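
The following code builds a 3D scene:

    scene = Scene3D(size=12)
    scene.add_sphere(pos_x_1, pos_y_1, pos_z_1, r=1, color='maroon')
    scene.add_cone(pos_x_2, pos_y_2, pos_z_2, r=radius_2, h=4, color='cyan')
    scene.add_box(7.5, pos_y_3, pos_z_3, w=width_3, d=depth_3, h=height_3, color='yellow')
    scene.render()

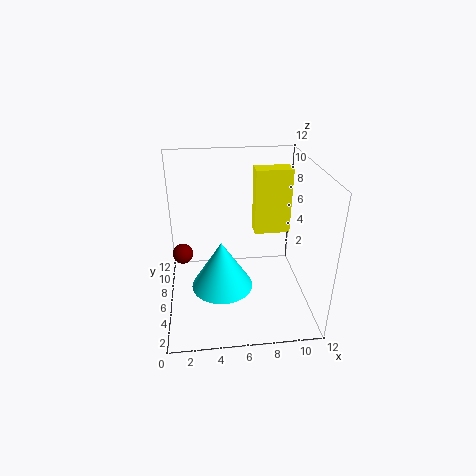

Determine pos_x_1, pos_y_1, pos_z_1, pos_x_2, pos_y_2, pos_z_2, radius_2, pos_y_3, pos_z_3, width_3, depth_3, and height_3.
pos_x_1 = 1; pos_y_1 = 10.5; pos_z_1 = 2; pos_x_2 = 4.5; pos_y_2 = 4.5; pos_z_2 = 2.5; radius_2 = 2.5; pos_y_3 = 6.5; pos_z_3 = 6; width_3 = 3; depth_3 = 1.5; height_3 = 5.5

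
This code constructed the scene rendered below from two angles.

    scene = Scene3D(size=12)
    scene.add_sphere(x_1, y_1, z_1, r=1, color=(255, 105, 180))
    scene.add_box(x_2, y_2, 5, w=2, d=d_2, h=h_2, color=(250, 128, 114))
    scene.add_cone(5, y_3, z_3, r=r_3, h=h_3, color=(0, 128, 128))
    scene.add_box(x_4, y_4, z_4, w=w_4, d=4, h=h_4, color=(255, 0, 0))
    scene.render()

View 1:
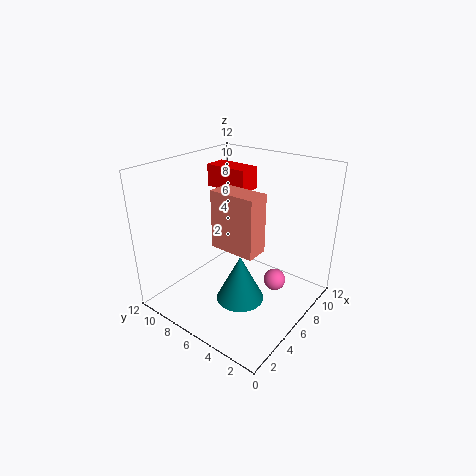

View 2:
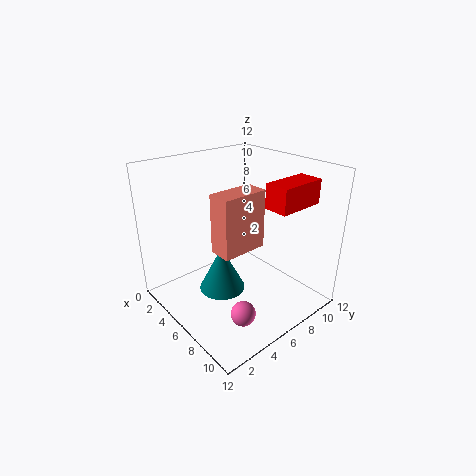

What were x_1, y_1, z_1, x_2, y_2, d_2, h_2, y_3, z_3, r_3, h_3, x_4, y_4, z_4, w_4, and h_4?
x_1 = 9; y_1 = 4; z_1 = 1; x_2 = 5; y_2 = 4; d_2 = 4; h_2 = 5; y_3 = 5; z_3 = 1; r_3 = 2; h_3 = 4; x_4 = 8; y_4 = 7; z_4 = 9; w_4 = 2; h_4 = 2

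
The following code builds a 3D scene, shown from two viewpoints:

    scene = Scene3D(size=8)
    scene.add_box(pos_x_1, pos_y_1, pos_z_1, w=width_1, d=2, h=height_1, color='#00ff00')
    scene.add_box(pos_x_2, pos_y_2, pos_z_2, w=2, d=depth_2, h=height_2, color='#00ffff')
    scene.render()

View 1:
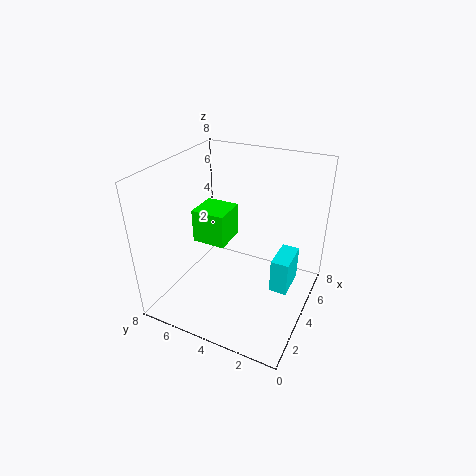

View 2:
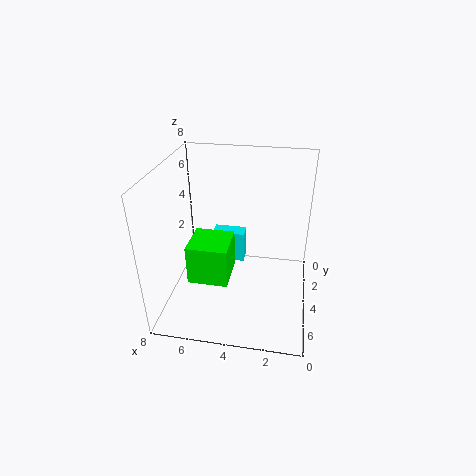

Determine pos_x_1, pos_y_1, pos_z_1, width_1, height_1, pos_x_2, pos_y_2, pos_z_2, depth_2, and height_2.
pos_x_1 = 4; pos_y_1 = 5; pos_z_1 = 3; width_1 = 2; height_1 = 2; pos_x_2 = 4; pos_y_2 = 1; pos_z_2 = 1; depth_2 = 1; height_2 = 2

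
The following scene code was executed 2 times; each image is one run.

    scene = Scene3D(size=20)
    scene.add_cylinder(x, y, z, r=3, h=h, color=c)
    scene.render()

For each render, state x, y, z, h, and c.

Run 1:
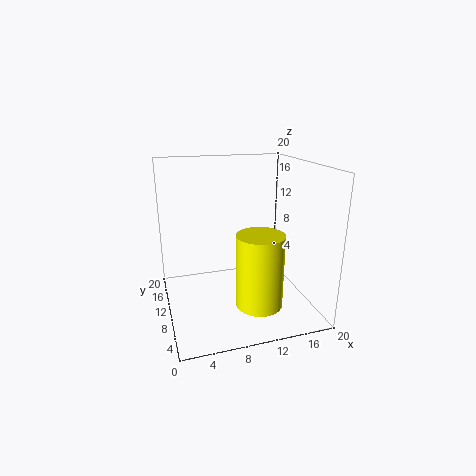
x = 11, y = 4, z = 3, h = 9.5, c = 'yellow'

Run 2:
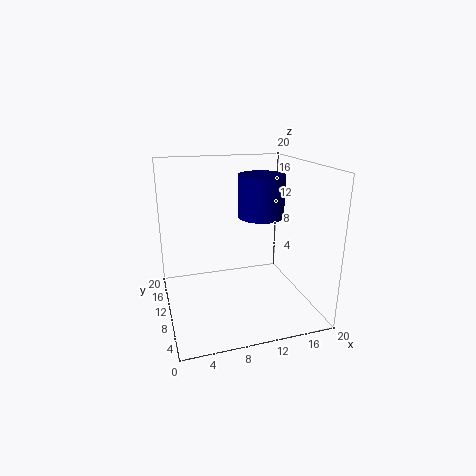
x = 12.5, y = 8, z = 13.5, h = 5.5, c = 'navy'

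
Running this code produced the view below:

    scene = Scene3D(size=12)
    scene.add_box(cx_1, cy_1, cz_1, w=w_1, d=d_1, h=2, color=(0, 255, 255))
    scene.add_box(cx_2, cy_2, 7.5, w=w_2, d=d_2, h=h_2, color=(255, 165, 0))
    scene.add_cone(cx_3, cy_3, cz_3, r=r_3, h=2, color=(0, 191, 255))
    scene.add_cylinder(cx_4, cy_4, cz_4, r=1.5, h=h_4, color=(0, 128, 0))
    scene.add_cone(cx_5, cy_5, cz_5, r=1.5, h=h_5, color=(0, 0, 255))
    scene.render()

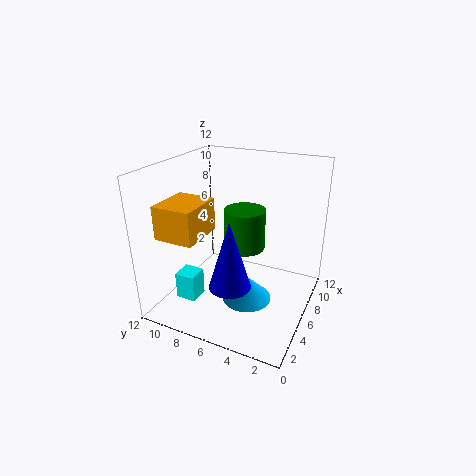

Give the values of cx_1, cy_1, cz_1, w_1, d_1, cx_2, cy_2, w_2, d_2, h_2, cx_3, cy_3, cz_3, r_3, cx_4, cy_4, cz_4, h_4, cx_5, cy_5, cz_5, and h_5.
cx_1 = 0.5
cy_1 = 7
cz_1 = 3
w_1 = 1.5
d_1 = 1.5
cx_2 = 0.5
cy_2 = 7
w_2 = 3.5
d_2 = 3
h_2 = 2.5
cx_3 = 4.5
cy_3 = 4.5
cz_3 = 1.5
r_3 = 2
cx_4 = 4
cy_4 = 4.5
cz_4 = 6.5
h_4 = 3
cx_5 = 1.5
cy_5 = 4.5
cz_5 = 4.5
h_5 = 5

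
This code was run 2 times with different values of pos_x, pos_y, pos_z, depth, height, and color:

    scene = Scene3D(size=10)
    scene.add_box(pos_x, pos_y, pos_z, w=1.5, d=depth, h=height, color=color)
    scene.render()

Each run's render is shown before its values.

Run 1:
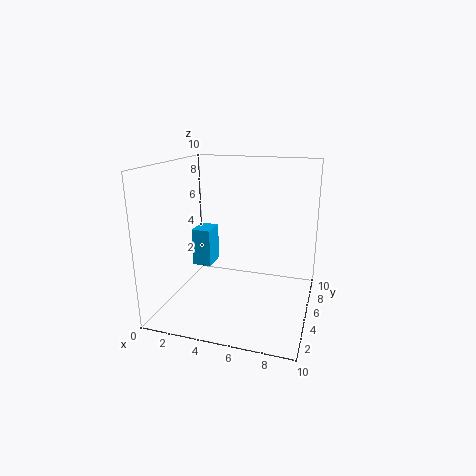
pos_x = 0.5, pos_y = 7, pos_z = 1.5, depth = 2, height = 3, color = 'deepskyblue'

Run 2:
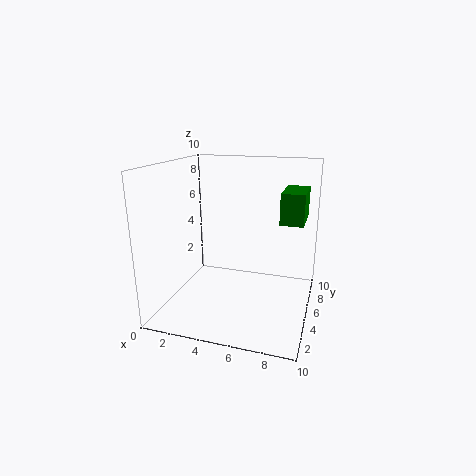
pos_x = 8, pos_y = 4, pos_z = 6.5, depth = 3, height = 2, color = 'green'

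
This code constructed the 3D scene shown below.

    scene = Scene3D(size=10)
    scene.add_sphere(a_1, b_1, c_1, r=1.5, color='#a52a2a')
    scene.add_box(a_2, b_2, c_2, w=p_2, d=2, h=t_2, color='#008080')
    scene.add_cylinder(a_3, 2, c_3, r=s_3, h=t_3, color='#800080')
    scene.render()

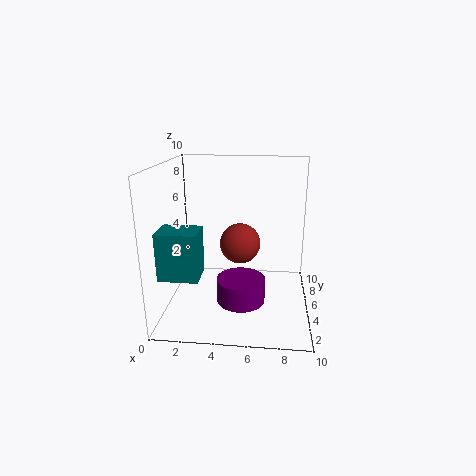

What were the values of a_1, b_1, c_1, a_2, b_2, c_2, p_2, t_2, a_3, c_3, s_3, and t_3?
a_1 = 5
b_1 = 6.5
c_1 = 4
a_2 = 0.5
b_2 = 1
c_2 = 3.5
p_2 = 2.5
t_2 = 3
a_3 = 5.5
c_3 = 2
s_3 = 1.5
t_3 = 1.5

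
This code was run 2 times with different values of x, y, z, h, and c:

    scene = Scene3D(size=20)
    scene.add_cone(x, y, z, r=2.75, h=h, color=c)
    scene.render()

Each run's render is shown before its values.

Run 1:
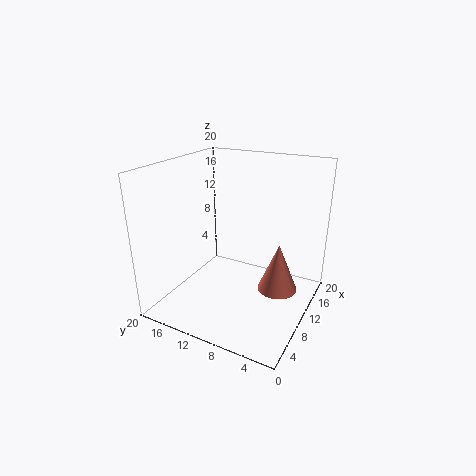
x = 11; y = 4.25; z = 3; h = 6.75; c = 'salmon'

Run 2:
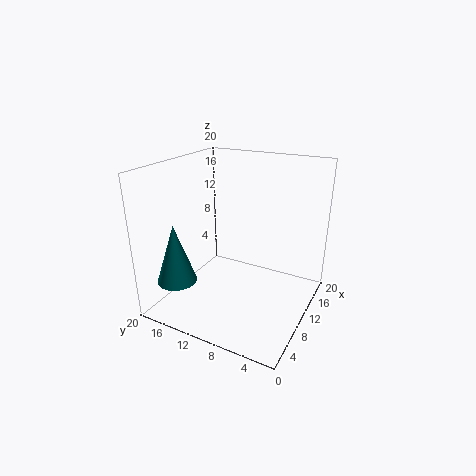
x = 4.5; y = 16.75; z = 4.25; h = 8.25; c = 'teal'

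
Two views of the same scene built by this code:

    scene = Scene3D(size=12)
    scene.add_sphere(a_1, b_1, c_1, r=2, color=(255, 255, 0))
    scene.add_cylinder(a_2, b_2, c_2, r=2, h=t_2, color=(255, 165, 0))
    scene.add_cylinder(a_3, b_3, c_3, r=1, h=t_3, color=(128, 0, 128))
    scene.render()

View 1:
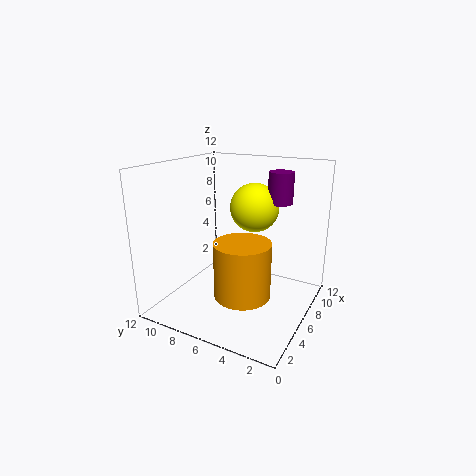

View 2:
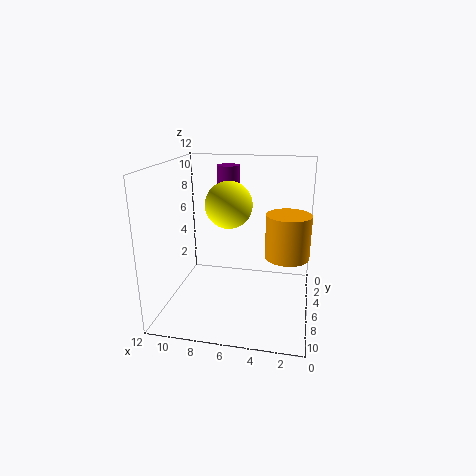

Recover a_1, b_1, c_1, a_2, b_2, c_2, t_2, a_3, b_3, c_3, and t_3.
a_1 = 7; b_1 = 5; c_1 = 8.5; a_2 = 2; b_2 = 3.5; c_2 = 3.5; t_2 = 4; a_3 = 7.5; b_3 = 3; c_3 = 9; t_3 = 2.5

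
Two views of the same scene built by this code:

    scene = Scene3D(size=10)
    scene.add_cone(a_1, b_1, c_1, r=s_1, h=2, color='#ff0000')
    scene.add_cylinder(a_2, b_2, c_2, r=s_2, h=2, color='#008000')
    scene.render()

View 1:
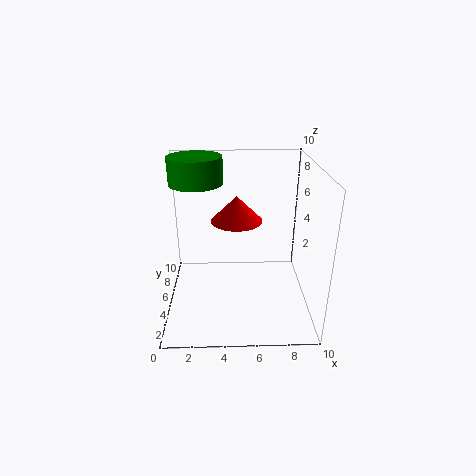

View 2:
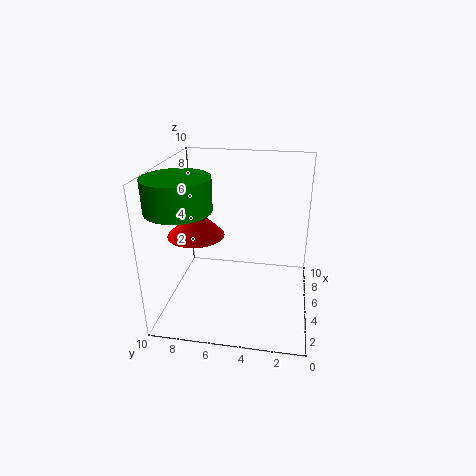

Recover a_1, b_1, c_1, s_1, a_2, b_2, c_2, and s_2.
a_1 = 5, b_1 = 8, c_1 = 5, s_1 = 2, a_2 = 2, b_2 = 8, c_2 = 8, s_2 = 2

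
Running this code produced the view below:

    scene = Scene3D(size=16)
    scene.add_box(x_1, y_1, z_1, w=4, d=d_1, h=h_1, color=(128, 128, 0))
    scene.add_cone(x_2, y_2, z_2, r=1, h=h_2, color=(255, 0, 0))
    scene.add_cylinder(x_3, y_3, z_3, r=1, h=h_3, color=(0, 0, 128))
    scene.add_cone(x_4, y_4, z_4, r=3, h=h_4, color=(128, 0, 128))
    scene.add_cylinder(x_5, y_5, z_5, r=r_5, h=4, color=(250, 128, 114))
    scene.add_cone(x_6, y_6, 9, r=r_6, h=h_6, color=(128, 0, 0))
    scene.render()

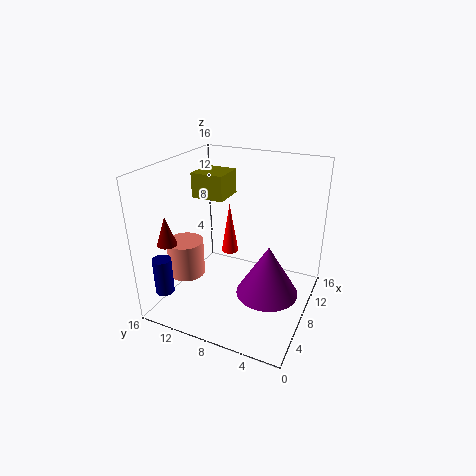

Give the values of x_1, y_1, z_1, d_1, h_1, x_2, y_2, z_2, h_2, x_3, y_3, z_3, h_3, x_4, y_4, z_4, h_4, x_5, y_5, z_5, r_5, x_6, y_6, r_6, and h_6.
x_1 = 10
y_1 = 11
z_1 = 11
d_1 = 4
h_1 = 3
x_2 = 10
y_2 = 10
z_2 = 5
h_2 = 6
x_3 = 2
y_3 = 14
z_3 = 3
h_3 = 4
x_4 = 4
y_4 = 3
z_4 = 5
h_4 = 5
x_5 = 5
y_5 = 13
z_5 = 4
r_5 = 2
x_6 = 2
y_6 = 13
r_6 = 1
h_6 = 3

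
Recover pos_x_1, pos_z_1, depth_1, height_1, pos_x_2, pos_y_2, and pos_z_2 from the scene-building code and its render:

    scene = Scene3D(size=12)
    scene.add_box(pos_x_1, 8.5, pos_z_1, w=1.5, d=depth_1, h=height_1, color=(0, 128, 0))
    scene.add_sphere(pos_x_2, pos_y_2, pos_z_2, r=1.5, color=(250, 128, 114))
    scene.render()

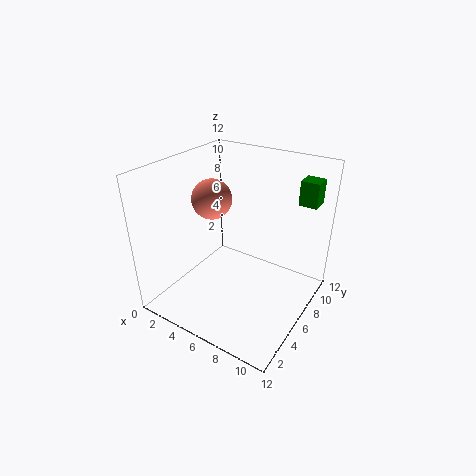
pos_x_1 = 10
pos_z_1 = 9
depth_1 = 1.5
height_1 = 2
pos_x_2 = 5
pos_y_2 = 4
pos_z_2 = 10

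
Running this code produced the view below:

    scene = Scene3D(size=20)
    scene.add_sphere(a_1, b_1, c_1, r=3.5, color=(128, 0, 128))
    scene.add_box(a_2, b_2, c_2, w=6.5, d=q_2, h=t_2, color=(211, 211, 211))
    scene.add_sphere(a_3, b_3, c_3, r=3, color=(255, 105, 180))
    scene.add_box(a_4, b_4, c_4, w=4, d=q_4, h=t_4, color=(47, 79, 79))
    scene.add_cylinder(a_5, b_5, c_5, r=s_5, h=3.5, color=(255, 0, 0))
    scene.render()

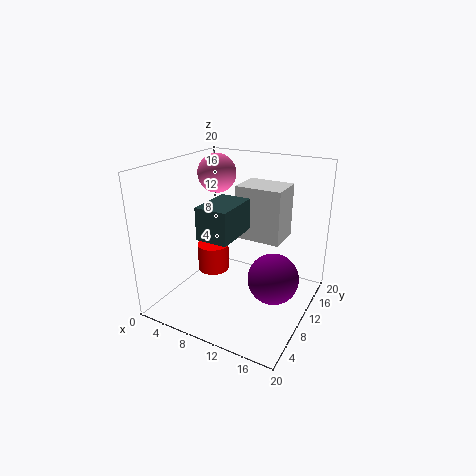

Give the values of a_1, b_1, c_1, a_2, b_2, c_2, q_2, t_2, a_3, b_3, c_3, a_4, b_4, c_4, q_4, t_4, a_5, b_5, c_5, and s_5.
a_1 = 15.5
b_1 = 10
c_1 = 5
a_2 = 9
b_2 = 11
c_2 = 9.5
q_2 = 5
t_2 = 7.5
a_3 = 3
b_3 = 16
c_3 = 17
a_4 = 8.5
b_4 = 2.5
c_4 = 12.5
q_4 = 6
t_4 = 4
a_5 = 8.5
b_5 = 6
c_5 = 7
s_5 = 2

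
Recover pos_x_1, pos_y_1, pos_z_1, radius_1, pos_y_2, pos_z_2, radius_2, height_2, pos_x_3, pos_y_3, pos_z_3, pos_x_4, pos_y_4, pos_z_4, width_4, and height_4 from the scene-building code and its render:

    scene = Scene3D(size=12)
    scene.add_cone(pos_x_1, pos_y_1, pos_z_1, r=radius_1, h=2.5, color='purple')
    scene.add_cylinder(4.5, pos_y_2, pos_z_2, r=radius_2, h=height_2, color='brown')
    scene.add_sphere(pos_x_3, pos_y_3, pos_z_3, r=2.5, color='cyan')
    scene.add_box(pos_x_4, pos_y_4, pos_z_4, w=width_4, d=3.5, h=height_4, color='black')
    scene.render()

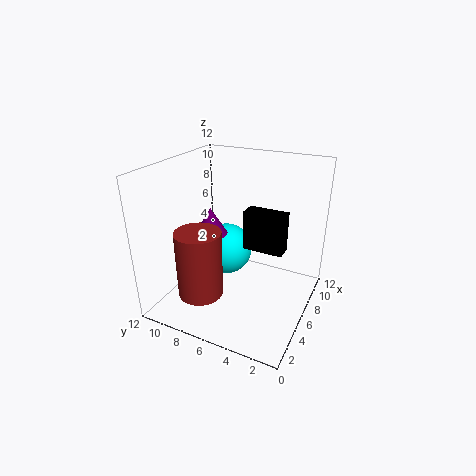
pos_x_1 = 7.5, pos_y_1 = 9.5, pos_z_1 = 5, radius_1 = 1.5, pos_y_2 = 9, pos_z_2 = 0.5, radius_2 = 2, height_2 = 6, pos_x_3 = 9.5, pos_y_3 = 9, pos_z_3 = 2.5, pos_x_4 = 7, pos_y_4 = 2.5, pos_z_4 = 4.5, width_4 = 1.5, height_4 = 3.5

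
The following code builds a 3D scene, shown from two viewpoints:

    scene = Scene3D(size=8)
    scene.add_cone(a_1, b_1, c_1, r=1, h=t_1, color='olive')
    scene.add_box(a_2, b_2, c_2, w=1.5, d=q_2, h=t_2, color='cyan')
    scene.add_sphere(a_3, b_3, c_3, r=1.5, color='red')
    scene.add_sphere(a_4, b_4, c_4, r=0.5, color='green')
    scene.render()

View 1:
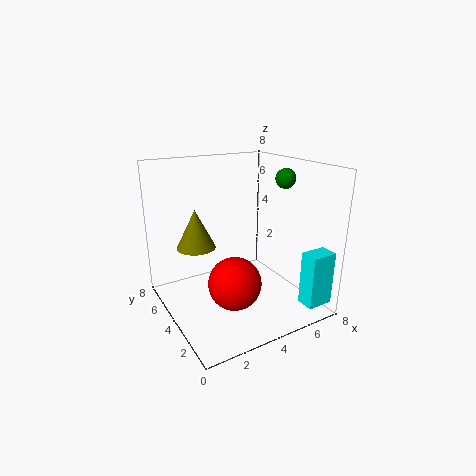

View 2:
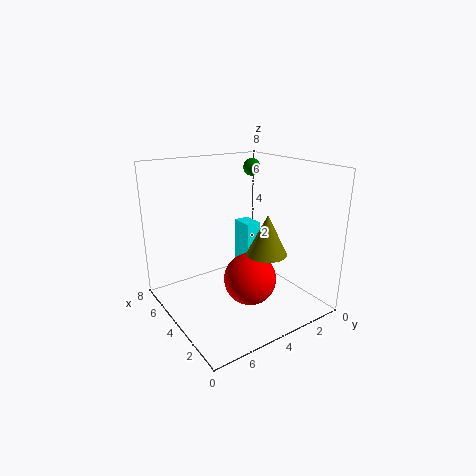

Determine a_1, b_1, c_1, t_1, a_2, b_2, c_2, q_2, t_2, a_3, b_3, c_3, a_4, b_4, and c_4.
a_1 = 1.5, b_1 = 4, c_1 = 4, t_1 = 2, a_2 = 6.5, b_2 = 0.5, c_2 = 0.5, q_2 = 1, t_2 = 3, a_3 = 3.5, b_3 = 3.5, c_3 = 1.5, a_4 = 5.5, b_4 = 2, c_4 = 7.5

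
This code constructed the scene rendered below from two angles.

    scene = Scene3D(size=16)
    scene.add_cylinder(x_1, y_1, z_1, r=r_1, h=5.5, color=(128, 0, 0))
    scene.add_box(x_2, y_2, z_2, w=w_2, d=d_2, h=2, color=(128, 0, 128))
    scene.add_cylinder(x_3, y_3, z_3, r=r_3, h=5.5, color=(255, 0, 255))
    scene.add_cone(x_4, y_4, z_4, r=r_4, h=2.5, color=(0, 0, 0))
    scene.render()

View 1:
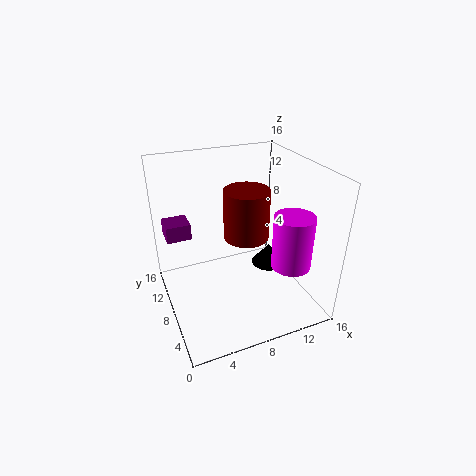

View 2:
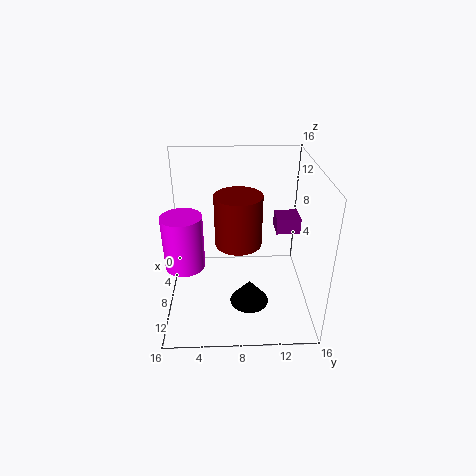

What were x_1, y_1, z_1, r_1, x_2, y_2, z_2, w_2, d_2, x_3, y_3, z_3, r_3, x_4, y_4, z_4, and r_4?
x_1 = 9; y_1 = 8; z_1 = 8; r_1 = 2.5; x_2 = 1; y_2 = 13; z_2 = 6; w_2 = 3; d_2 = 3; x_3 = 11.5; y_3 = 2.5; z_3 = 7; r_3 = 2; x_4 = 12.5; y_4 = 9; z_4 = 3; r_4 = 2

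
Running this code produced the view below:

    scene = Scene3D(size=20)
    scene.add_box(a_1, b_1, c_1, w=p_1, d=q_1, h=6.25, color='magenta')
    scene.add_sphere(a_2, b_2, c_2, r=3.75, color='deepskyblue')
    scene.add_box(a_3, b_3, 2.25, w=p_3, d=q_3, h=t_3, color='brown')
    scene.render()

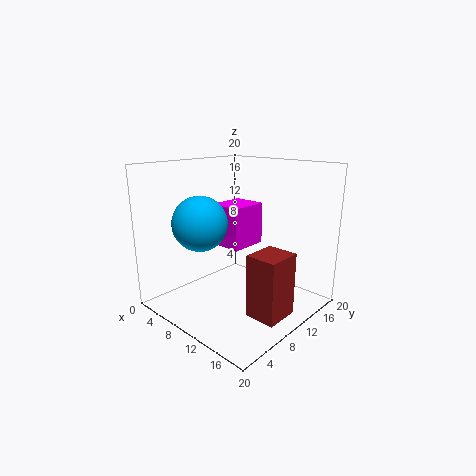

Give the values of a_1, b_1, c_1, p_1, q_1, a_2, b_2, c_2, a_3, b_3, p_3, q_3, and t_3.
a_1 = 4; b_1 = 10.75; c_1 = 7.5; p_1 = 5; q_1 = 5.75; a_2 = 6.75; b_2 = 6; c_2 = 12.25; a_3 = 15.5; b_3 = 5.5; p_3 = 4; q_3 = 4.5; t_3 = 8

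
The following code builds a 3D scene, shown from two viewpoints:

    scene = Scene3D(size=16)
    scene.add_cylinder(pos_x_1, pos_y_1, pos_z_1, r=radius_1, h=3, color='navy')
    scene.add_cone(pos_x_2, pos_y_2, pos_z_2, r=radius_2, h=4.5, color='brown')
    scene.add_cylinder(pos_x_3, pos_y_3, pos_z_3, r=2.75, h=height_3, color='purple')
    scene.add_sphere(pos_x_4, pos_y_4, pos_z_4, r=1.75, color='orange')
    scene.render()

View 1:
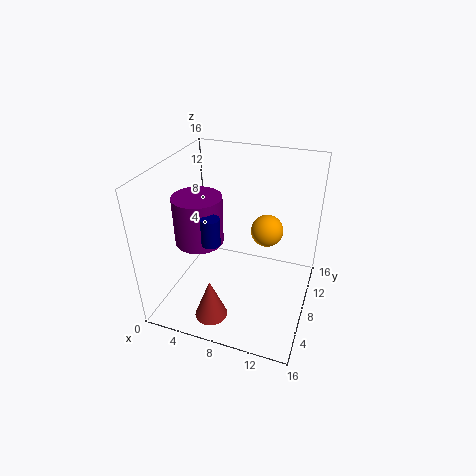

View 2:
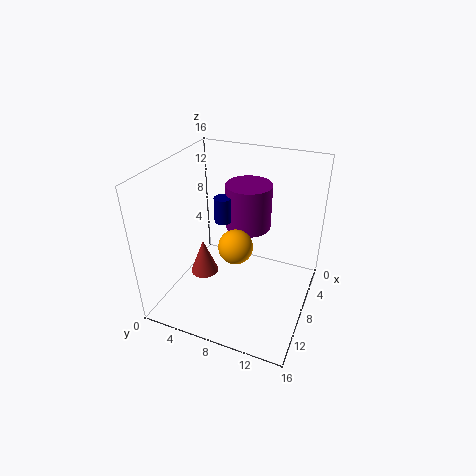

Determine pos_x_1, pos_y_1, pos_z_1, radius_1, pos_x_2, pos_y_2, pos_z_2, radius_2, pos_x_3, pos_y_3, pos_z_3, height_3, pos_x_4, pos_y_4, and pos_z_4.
pos_x_1 = 6
pos_y_1 = 5.25
pos_z_1 = 8.5
radius_1 = 1
pos_x_2 = 6.75
pos_y_2 = 2.75
pos_z_2 = 1
radius_2 = 1.75
pos_x_3 = 3.5
pos_y_3 = 7.5
pos_z_3 = 7
height_3 = 5.5
pos_x_4 = 11
pos_y_4 = 9
pos_z_4 = 9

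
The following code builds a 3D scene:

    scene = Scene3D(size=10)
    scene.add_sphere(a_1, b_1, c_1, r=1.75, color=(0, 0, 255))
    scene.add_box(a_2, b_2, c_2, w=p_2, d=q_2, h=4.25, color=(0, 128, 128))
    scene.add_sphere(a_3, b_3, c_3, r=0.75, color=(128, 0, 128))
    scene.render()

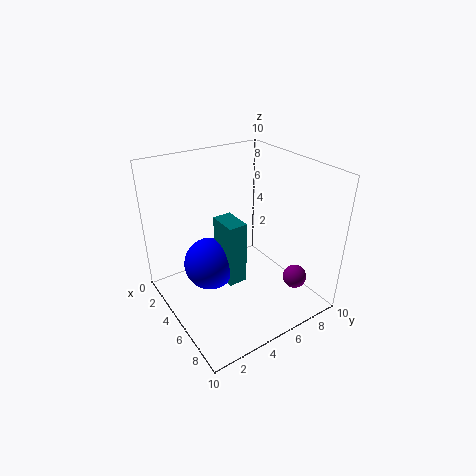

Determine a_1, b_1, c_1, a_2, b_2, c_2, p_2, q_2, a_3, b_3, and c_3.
a_1 = 5, b_1 = 2.75, c_1 = 3.75, a_2 = 4.75, b_2 = 3.25, c_2 = 2.75, p_2 = 2, q_2 = 1.25, a_3 = 9, b_3 = 6.75, c_3 = 3.5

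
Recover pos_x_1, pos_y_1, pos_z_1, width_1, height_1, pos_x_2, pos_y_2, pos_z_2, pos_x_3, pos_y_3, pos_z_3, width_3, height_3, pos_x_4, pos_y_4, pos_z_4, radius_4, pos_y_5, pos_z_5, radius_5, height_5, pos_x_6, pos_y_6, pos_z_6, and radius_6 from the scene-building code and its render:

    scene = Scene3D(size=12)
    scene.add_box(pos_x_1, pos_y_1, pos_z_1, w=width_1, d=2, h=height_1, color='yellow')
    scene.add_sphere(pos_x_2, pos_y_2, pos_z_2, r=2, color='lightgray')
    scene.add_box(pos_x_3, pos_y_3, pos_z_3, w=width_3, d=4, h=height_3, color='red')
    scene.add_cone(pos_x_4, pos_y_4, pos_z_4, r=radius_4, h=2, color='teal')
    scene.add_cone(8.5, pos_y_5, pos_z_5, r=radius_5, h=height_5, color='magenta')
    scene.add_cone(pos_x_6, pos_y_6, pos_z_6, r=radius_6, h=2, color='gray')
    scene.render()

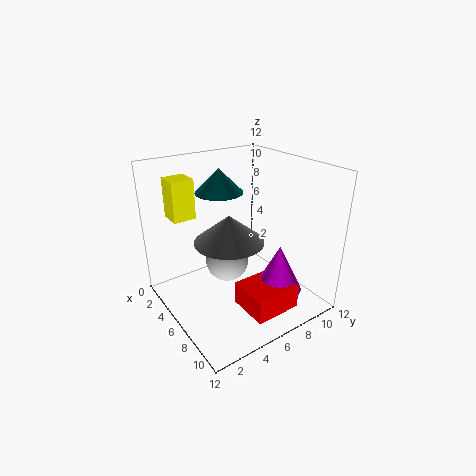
pos_x_1 = 0.5; pos_y_1 = 2; pos_z_1 = 7; width_1 = 2; height_1 = 3.5; pos_x_2 = 3.5; pos_y_2 = 6.5; pos_z_2 = 2.5; pos_x_3 = 7; pos_y_3 = 5; pos_z_3 = 0.5; width_3 = 3.5; height_3 = 2; pos_x_4 = 4; pos_y_4 = 5.5; pos_z_4 = 9.5; radius_4 = 2; pos_y_5 = 8.5; pos_z_5 = 1.5; radius_5 = 2; height_5 = 4; pos_x_6 = 8.5; pos_y_6 = 3.5; pos_z_6 = 7.5; radius_6 = 2.5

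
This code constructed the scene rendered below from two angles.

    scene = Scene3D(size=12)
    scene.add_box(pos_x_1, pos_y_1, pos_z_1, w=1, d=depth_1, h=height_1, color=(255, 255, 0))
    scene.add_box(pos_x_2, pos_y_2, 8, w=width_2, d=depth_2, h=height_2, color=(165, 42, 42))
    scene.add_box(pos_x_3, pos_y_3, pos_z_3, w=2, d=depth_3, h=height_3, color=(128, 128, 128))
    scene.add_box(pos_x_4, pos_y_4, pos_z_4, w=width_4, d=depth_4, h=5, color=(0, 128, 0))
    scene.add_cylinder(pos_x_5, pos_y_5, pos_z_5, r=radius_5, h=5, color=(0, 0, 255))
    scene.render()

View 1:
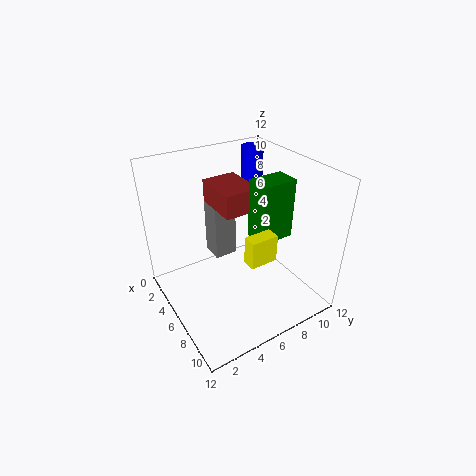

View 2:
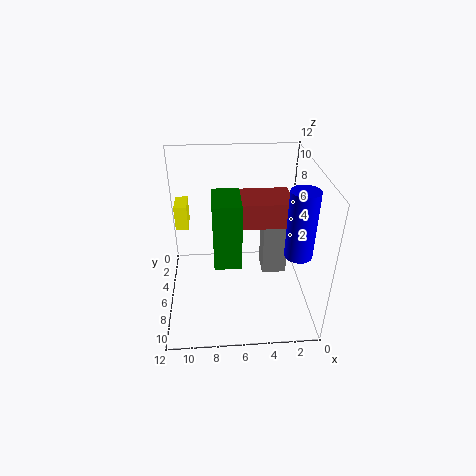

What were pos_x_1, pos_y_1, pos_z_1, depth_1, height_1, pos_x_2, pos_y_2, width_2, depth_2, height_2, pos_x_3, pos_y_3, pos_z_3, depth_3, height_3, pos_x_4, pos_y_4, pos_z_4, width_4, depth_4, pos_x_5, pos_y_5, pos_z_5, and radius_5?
pos_x_1 = 10
pos_y_1 = 4
pos_z_1 = 7
depth_1 = 2
height_1 = 2
pos_x_2 = 2
pos_y_2 = 5
width_2 = 4
depth_2 = 3
height_2 = 2
pos_x_3 = 2
pos_y_3 = 5
pos_z_3 = 3
depth_3 = 2
height_3 = 5
pos_x_4 = 6
pos_y_4 = 7
pos_z_4 = 6
width_4 = 2
depth_4 = 3
pos_x_5 = 2
pos_y_5 = 10
pos_z_5 = 7
radius_5 = 1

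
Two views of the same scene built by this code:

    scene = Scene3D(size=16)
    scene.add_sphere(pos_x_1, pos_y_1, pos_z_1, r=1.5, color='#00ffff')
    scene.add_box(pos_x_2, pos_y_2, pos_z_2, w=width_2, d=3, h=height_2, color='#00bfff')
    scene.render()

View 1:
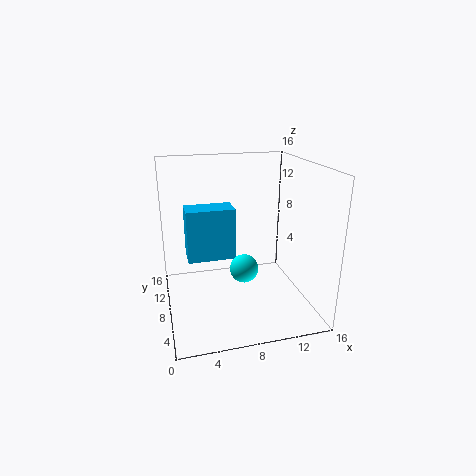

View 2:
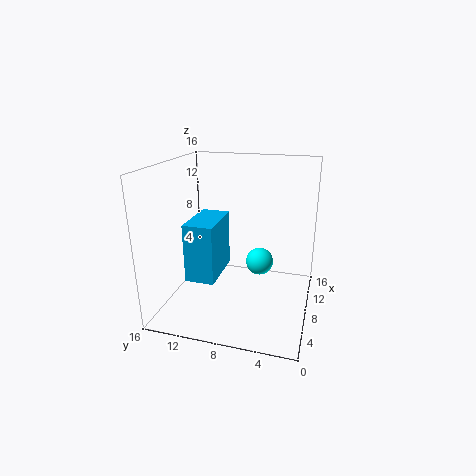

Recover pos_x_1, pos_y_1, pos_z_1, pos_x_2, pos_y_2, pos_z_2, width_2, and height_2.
pos_x_1 = 8, pos_y_1 = 5.5, pos_z_1 = 5.5, pos_x_2 = 2.5, pos_y_2 = 9, pos_z_2 = 5, width_2 = 5.5, height_2 = 6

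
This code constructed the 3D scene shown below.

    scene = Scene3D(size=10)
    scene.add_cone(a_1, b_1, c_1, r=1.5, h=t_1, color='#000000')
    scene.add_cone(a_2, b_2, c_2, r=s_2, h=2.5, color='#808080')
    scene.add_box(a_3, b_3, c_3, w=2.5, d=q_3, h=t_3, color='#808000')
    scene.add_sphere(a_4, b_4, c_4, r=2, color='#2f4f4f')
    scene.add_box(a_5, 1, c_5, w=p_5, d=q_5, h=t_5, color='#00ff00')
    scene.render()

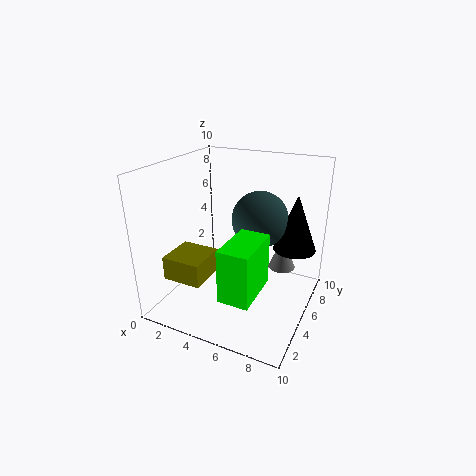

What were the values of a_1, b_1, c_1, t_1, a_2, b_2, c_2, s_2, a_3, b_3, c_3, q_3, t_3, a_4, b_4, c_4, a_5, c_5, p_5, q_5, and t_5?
a_1 = 8.5, b_1 = 7, c_1 = 4, t_1 = 4, a_2 = 7.5, b_2 = 7.5, c_2 = 2, s_2 = 1, a_3 = 2, b_3 = 0.5, c_3 = 3.5, q_3 = 2.5, t_3 = 1.5, a_4 = 6, b_4 = 6.5, c_4 = 6, a_5 = 5.5, c_5 = 2.5, p_5 = 2, q_5 = 3.5, t_5 = 3.5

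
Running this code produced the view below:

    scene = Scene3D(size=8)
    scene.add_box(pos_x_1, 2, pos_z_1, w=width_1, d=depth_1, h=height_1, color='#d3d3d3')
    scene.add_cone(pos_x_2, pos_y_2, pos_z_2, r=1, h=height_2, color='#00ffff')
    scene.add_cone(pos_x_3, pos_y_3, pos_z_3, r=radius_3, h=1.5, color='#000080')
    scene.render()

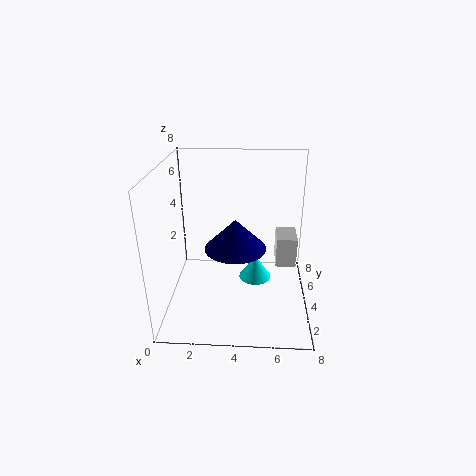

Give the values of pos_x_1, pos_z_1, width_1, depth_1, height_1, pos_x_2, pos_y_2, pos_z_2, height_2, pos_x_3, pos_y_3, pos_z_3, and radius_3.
pos_x_1 = 6; pos_z_1 = 3.5; width_1 = 1; depth_1 = 1.5; height_1 = 1.5; pos_x_2 = 5; pos_y_2 = 5.5; pos_z_2 = 0.5; height_2 = 1.5; pos_x_3 = 4; pos_y_3 = 2; pos_z_3 = 4.5; radius_3 = 1.5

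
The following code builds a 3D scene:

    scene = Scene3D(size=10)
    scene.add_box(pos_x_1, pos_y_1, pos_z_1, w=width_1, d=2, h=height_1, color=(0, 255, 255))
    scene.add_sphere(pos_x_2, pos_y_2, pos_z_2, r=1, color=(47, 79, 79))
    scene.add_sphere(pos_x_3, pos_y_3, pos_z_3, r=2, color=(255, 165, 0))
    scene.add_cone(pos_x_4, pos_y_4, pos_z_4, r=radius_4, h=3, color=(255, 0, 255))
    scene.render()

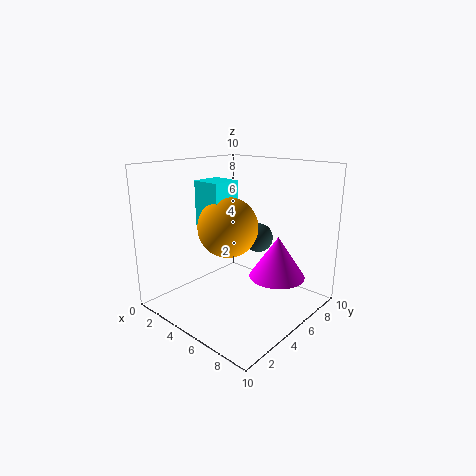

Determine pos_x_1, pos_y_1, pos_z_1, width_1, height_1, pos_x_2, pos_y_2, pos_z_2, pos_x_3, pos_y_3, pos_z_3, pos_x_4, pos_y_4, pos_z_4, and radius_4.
pos_x_1 = 3, pos_y_1 = 3, pos_z_1 = 6, width_1 = 2, height_1 = 3, pos_x_2 = 6, pos_y_2 = 6, pos_z_2 = 5, pos_x_3 = 5, pos_y_3 = 4, pos_z_3 = 6, pos_x_4 = 7, pos_y_4 = 7, pos_z_4 = 2, radius_4 = 2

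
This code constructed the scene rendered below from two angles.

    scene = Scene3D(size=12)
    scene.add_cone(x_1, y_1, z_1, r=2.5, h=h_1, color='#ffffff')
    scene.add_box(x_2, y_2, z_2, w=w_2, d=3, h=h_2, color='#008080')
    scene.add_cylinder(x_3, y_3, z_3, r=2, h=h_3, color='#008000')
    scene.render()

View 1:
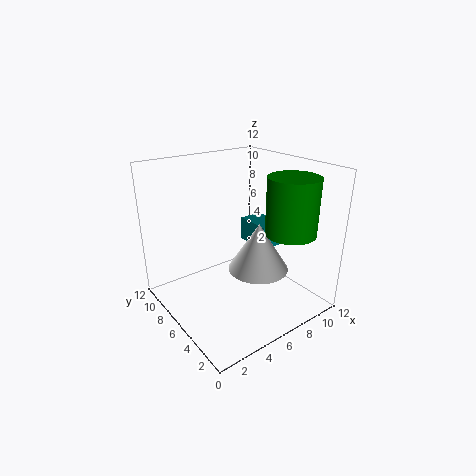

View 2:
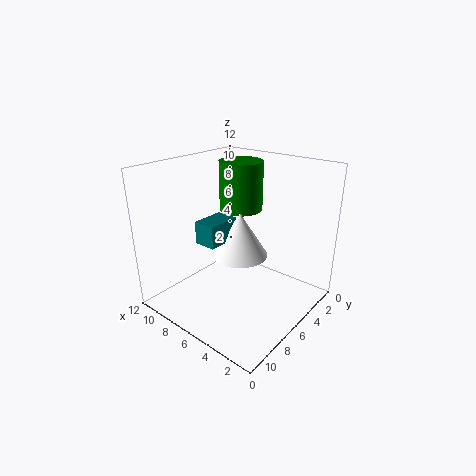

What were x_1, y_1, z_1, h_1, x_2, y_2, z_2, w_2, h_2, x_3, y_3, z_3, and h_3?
x_1 = 7, y_1 = 4.5, z_1 = 3.5, h_1 = 4, x_2 = 7.5, y_2 = 4.5, z_2 = 5, w_2 = 2, h_2 = 2, x_3 = 8.5, y_3 = 2.5, z_3 = 7, h_3 = 4.5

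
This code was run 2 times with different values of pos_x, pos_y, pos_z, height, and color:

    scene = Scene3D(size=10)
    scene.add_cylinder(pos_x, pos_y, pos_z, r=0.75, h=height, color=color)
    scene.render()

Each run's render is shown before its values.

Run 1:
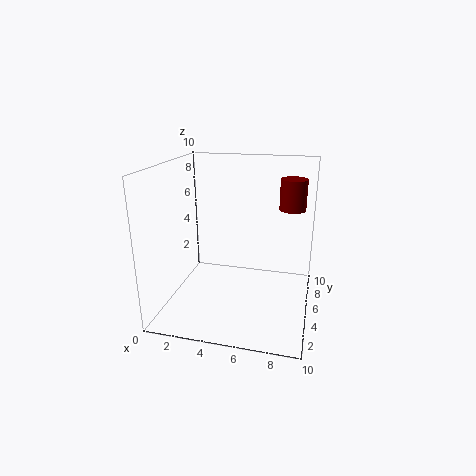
pos_x = 8.75, pos_y = 2.75, pos_z = 8, height = 1.75, color = 'maroon'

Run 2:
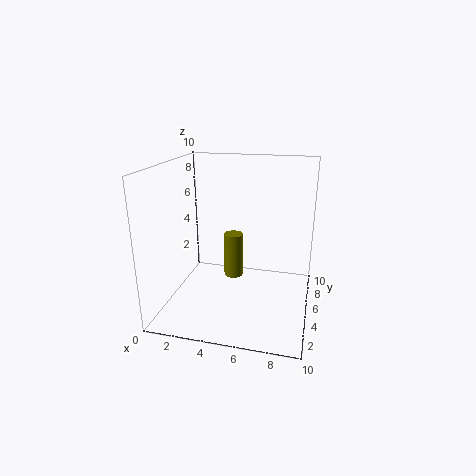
pos_x = 4, pos_y = 7.5, pos_z = 0.75, height = 3.5, color = 'olive'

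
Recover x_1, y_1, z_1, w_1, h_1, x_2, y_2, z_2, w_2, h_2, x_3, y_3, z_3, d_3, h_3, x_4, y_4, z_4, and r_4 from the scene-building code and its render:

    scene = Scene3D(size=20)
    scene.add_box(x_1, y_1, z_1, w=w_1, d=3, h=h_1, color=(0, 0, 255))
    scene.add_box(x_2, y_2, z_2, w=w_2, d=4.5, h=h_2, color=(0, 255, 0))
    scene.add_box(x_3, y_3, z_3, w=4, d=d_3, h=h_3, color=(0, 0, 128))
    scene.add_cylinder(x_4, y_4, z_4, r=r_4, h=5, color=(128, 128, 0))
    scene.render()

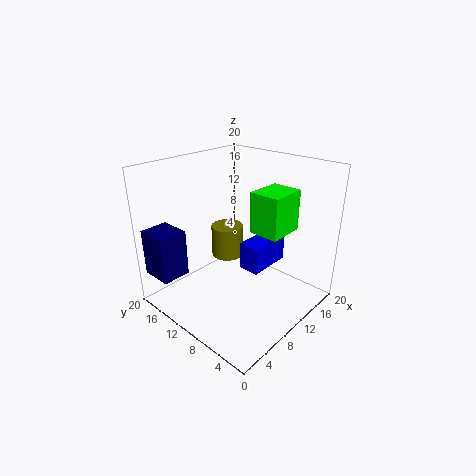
x_1 = 10.5, y_1 = 7, z_1 = 5, w_1 = 6.5, h_1 = 4, x_2 = 12.5, y_2 = 5.5, z_2 = 10, w_2 = 5.5, h_2 = 6, x_3 = 0.5, y_3 = 14.5, z_3 = 5, d_3 = 4.5, h_3 = 6.5, x_4 = 13.5, y_4 = 15.5, z_4 = 4, r_4 = 2.5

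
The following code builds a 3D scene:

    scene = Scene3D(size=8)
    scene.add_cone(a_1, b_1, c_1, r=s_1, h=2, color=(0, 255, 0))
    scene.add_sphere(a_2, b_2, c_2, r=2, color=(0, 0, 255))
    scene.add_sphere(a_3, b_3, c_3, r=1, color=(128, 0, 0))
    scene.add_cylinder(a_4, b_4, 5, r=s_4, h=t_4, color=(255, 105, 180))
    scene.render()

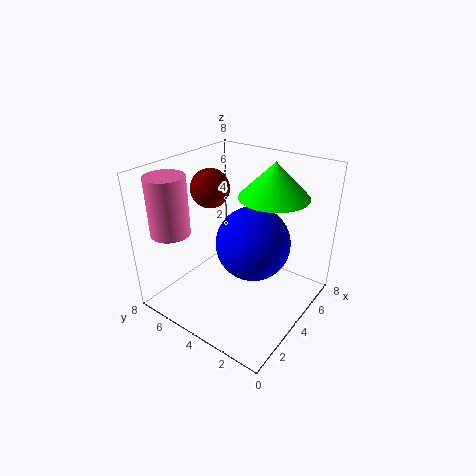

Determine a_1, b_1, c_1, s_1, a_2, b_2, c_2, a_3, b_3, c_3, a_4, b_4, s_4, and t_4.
a_1 = 6; b_1 = 3; c_1 = 6; s_1 = 2; a_2 = 4; b_2 = 3; c_2 = 4; a_3 = 3; b_3 = 5; c_3 = 7; a_4 = 1; b_4 = 6; s_4 = 1; t_4 = 3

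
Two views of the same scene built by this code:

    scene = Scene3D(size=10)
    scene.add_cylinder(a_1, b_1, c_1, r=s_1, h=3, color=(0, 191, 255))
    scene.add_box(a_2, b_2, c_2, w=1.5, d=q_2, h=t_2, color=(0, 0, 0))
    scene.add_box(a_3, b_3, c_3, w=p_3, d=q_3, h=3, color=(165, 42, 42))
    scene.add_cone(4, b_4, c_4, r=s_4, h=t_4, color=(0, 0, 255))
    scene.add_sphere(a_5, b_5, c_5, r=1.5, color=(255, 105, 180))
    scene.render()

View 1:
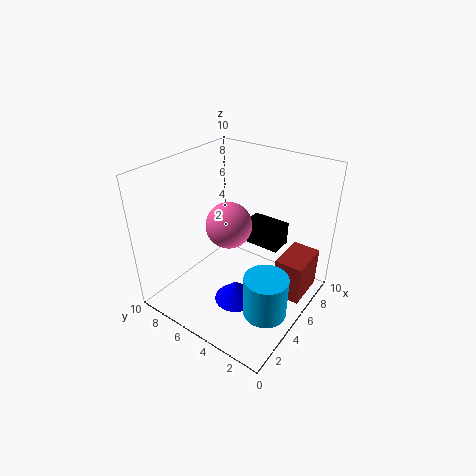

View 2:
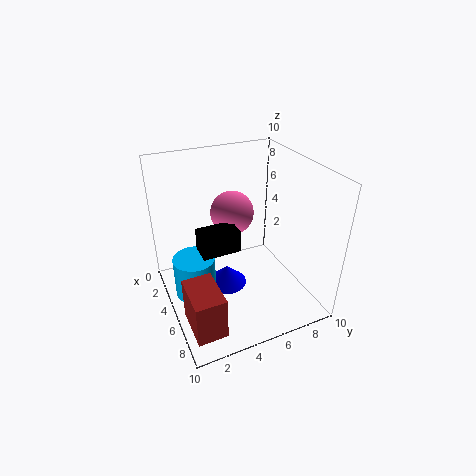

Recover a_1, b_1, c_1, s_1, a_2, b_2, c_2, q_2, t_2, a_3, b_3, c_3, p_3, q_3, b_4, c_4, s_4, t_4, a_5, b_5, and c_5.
a_1 = 4, b_1 = 2, c_1 = 0.5, s_1 = 1.5, a_2 = 5, b_2 = 2, c_2 = 5, q_2 = 2.5, t_2 = 1.5, a_3 = 6, b_3 = 0.5, c_3 = 0.5, p_3 = 3, q_3 = 2, b_4 = 4.5, c_4 = 0.5, s_4 = 1.5, t_4 = 1.5, a_5 = 4, b_5 = 5, c_5 = 6.5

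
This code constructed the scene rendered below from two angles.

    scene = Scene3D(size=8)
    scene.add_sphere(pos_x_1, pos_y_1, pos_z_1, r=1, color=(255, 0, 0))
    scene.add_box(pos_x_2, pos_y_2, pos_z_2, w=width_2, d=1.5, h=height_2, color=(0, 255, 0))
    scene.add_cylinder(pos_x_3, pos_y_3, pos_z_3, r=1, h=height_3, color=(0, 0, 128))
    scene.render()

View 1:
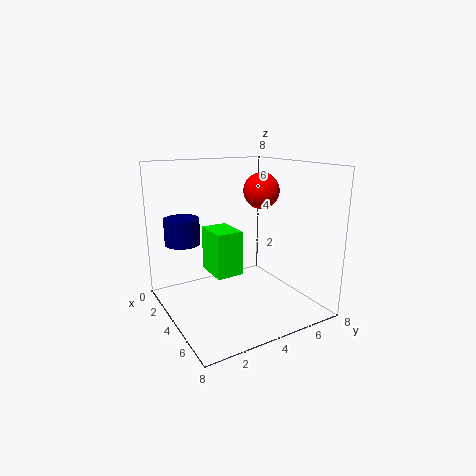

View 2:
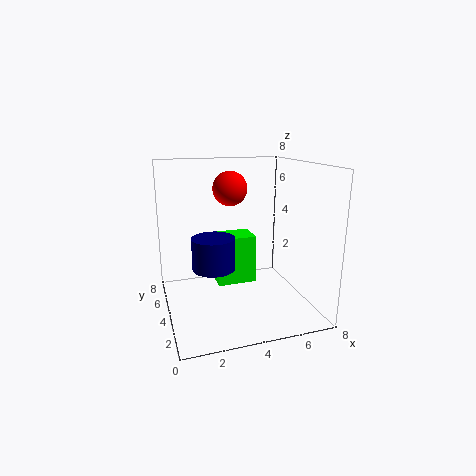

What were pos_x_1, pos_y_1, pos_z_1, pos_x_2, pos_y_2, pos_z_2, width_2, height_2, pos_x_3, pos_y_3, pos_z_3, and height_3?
pos_x_1 = 4; pos_y_1 = 5.5; pos_z_1 = 6.5; pos_x_2 = 2.5; pos_y_2 = 2.5; pos_z_2 = 2; width_2 = 2; height_2 = 2.5; pos_x_3 = 2; pos_y_3 = 1.5; pos_z_3 = 3.5; height_3 = 1.5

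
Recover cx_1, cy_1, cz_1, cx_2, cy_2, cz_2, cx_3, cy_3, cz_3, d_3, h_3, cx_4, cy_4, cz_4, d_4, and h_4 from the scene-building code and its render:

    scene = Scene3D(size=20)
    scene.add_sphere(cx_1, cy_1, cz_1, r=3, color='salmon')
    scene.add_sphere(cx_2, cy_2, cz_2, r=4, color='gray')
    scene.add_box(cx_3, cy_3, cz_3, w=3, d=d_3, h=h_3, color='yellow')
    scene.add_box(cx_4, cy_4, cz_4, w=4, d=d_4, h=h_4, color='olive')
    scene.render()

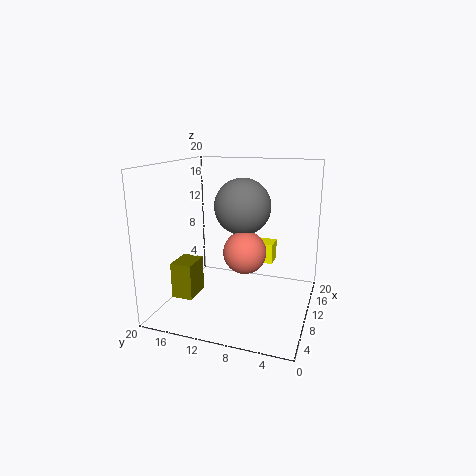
cx_1 = 10; cy_1 = 9; cz_1 = 8; cx_2 = 12; cy_2 = 10; cz_2 = 14; cx_3 = 14; cy_3 = 6; cz_3 = 5; d_3 = 3; h_3 = 3; cx_4 = 5; cy_4 = 15; cz_4 = 2; d_4 = 3; h_4 = 5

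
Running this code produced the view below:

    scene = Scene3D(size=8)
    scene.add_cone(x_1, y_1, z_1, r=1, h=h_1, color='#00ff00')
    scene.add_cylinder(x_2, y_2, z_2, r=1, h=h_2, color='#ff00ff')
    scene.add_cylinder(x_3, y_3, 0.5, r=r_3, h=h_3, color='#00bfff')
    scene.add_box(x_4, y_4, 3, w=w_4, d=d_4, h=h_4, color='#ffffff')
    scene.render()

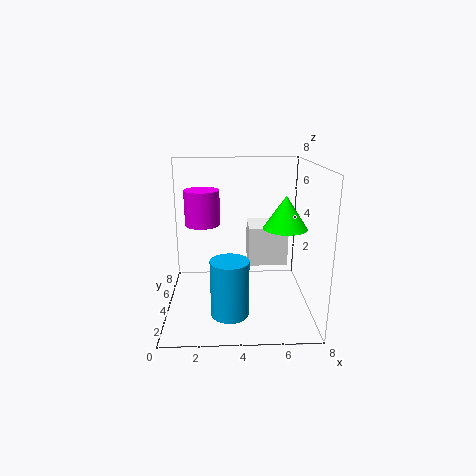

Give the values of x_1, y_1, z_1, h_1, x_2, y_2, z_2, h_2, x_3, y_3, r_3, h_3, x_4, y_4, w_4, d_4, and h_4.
x_1 = 6, y_1 = 1, z_1 = 5.5, h_1 = 1.5, x_2 = 2, y_2 = 5, z_2 = 4.5, h_2 = 2, x_3 = 3.5, y_3 = 2, r_3 = 1, h_3 = 3, x_4 = 4.5, y_4 = 2.5, w_4 = 2, d_4 = 2, h_4 = 2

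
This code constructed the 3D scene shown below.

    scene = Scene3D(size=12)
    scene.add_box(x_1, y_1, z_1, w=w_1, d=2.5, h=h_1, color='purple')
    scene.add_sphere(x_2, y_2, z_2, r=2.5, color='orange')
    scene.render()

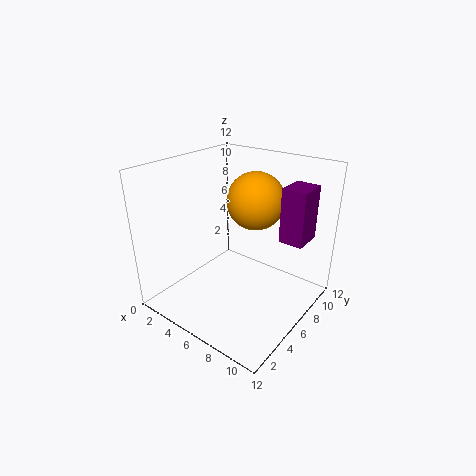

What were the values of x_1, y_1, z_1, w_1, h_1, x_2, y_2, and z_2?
x_1 = 9; y_1 = 7.5; z_1 = 6; w_1 = 2; h_1 = 4.5; x_2 = 6; y_2 = 8.5; z_2 = 8.5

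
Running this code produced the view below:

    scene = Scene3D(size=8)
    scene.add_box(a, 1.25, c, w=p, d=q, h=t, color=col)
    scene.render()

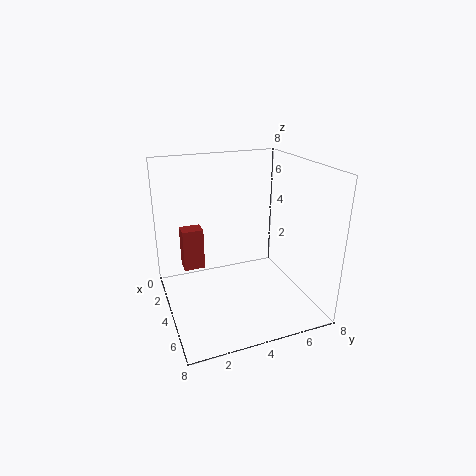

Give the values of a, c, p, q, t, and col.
a = 1.25; c = 1.5; p = 1; q = 1.25; t = 2.5; col = 'brown'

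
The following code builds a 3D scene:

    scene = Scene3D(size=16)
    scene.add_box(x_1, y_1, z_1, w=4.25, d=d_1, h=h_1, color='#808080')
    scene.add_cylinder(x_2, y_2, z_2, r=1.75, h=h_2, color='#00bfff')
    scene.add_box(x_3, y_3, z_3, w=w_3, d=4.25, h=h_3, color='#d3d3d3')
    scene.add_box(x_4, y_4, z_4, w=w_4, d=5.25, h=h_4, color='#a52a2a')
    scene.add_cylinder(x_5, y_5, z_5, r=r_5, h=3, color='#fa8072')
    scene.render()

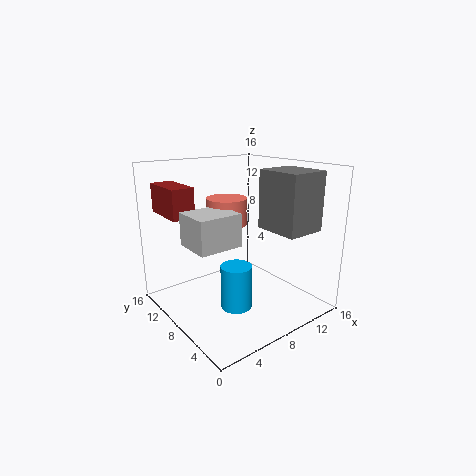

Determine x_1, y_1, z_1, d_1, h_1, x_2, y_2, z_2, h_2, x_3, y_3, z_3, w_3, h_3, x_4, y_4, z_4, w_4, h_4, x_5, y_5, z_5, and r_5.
x_1 = 8.75, y_1 = 0.75, z_1 = 9.75, d_1 = 4.75, h_1 = 6, x_2 = 7, y_2 = 7, z_2 = 0.25, h_2 = 5, x_3 = 2, y_3 = 5.75, z_3 = 8, w_3 = 4.75, h_3 = 3.5, x_4 = 1.5, y_4 = 10.25, z_4 = 10.5, w_4 = 2.5, h_4 = 3.25, x_5 = 7.75, y_5 = 9.75, z_5 = 9.25, r_5 = 2.25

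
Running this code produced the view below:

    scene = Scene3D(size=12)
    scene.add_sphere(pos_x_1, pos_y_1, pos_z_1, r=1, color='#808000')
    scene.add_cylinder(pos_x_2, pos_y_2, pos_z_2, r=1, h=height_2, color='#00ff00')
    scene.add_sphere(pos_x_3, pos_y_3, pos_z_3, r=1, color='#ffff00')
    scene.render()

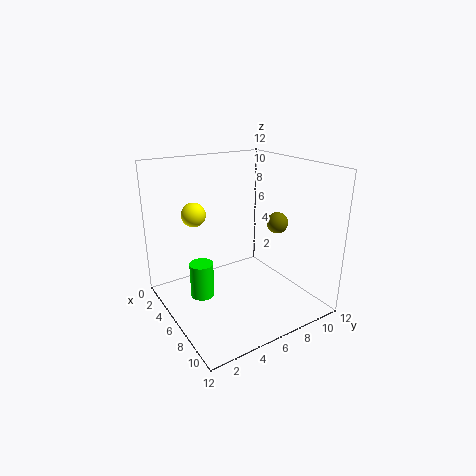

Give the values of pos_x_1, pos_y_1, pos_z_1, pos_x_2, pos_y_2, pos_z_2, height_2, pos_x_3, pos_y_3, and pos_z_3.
pos_x_1 = 5
pos_y_1 = 11
pos_z_1 = 6
pos_x_2 = 5
pos_y_2 = 3
pos_z_2 = 1
height_2 = 3
pos_x_3 = 4
pos_y_3 = 3
pos_z_3 = 8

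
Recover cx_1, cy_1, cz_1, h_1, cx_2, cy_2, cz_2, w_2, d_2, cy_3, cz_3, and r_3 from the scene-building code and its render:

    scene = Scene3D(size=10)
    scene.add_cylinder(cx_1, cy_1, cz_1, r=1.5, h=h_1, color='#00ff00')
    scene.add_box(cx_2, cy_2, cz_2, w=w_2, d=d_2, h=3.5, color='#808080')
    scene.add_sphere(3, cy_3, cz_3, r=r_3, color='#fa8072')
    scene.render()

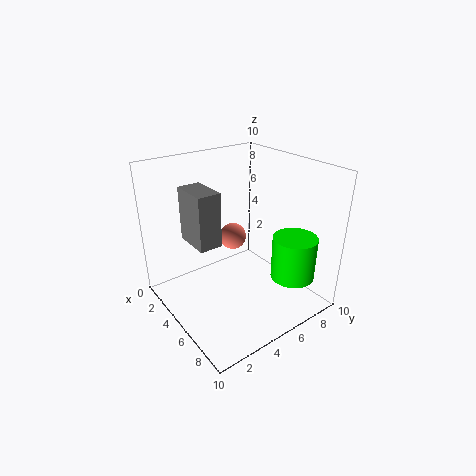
cx_1 = 8; cy_1 = 7.5; cz_1 = 2.5; h_1 = 3; cx_2 = 3.5; cy_2 = 1.5; cz_2 = 5.5; w_2 = 2.5; d_2 = 1.5; cy_3 = 6; cz_3 = 4; r_3 = 1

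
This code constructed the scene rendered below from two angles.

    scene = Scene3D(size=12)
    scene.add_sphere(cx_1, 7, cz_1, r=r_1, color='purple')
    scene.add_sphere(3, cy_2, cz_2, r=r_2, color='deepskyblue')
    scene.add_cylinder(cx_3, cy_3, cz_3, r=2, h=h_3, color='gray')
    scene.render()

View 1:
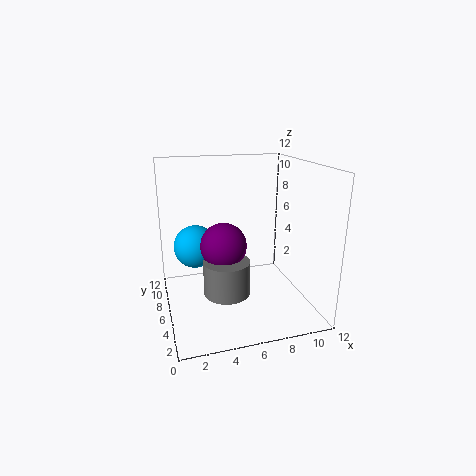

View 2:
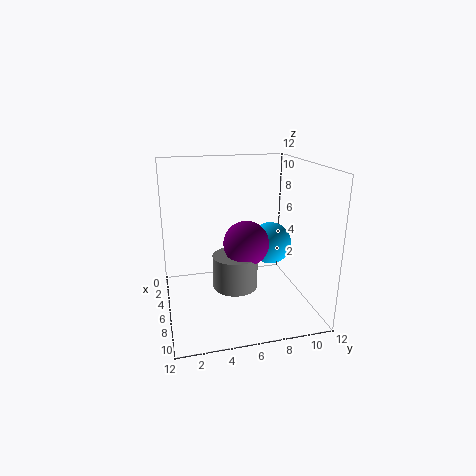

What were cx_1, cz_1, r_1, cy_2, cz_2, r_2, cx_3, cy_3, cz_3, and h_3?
cx_1 = 5, cz_1 = 5, r_1 = 2, cy_2 = 10, cz_2 = 4, r_2 = 2, cx_3 = 5, cy_3 = 6, cz_3 = 1, h_3 = 3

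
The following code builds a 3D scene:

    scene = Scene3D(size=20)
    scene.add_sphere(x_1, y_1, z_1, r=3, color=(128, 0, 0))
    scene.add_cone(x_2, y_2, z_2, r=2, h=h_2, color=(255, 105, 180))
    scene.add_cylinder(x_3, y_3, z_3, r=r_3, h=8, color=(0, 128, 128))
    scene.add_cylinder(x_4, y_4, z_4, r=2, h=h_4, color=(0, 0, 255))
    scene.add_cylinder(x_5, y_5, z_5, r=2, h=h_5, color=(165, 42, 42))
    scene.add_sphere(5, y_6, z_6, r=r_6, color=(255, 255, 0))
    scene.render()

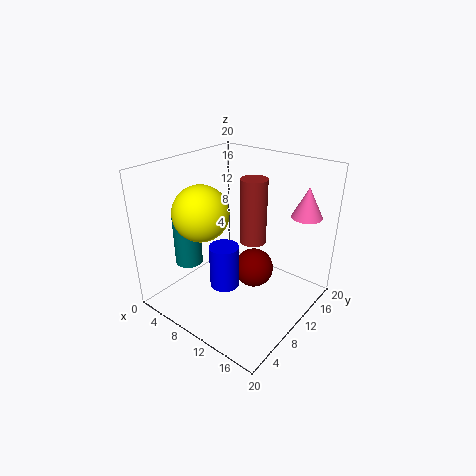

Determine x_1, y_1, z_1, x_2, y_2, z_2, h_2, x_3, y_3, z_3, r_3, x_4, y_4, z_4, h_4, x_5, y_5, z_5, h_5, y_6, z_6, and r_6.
x_1 = 10; y_1 = 14; z_1 = 3; x_2 = 18; y_2 = 14; z_2 = 14; h_2 = 4; x_3 = 3; y_3 = 7; z_3 = 5; r_3 = 2; x_4 = 10; y_4 = 7; z_4 = 4; h_4 = 6; x_5 = 9; y_5 = 15; z_5 = 7; h_5 = 10; y_6 = 8; z_6 = 13; r_6 = 4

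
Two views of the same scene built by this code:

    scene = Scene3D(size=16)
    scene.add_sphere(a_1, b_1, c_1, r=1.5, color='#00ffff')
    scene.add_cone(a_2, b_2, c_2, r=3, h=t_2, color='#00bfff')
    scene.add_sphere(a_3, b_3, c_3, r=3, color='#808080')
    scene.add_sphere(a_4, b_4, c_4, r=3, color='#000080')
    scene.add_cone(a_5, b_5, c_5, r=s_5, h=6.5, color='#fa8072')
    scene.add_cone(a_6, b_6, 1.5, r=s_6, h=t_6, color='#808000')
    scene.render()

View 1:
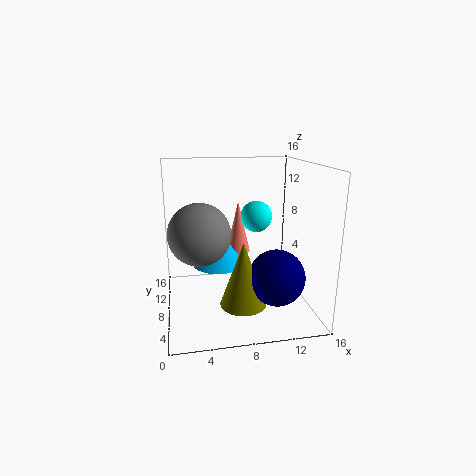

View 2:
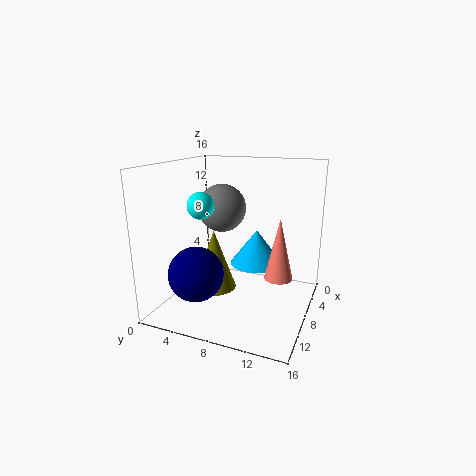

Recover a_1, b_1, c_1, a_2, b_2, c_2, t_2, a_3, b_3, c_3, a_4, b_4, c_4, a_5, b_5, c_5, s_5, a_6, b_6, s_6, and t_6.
a_1 = 9
b_1 = 4
c_1 = 11.5
a_2 = 6
b_2 = 9.5
c_2 = 4.5
t_2 = 4
a_3 = 3.5
b_3 = 4
c_3 = 10
a_4 = 11.5
b_4 = 4.5
c_4 = 4.5
a_5 = 9
b_5 = 13
c_5 = 4.5
s_5 = 1.5
a_6 = 8
b_6 = 5
s_6 = 2.5
t_6 = 7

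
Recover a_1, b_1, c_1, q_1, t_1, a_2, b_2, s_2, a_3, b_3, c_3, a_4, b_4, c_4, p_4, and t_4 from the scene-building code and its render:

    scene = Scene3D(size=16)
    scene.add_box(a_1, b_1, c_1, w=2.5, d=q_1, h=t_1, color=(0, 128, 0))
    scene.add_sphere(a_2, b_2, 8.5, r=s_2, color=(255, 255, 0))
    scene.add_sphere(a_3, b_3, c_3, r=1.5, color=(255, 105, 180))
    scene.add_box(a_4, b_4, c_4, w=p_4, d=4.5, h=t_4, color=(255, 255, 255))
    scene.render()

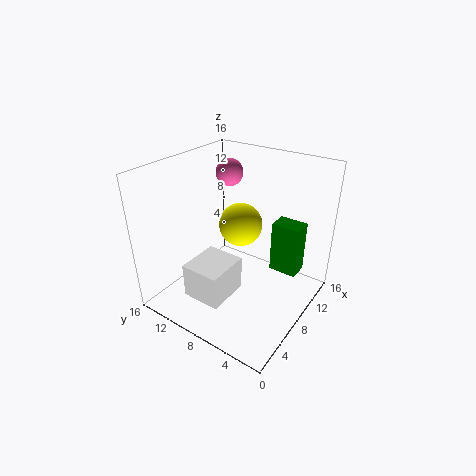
a_1 = 13
b_1 = 3
c_1 = 1.5
q_1 = 3.5
t_1 = 6.5
a_2 = 10
b_2 = 9
s_2 = 2.5
a_3 = 10
b_3 = 10.5
c_3 = 14.5
a_4 = 3
b_4 = 7.5
c_4 = 1.5
p_4 = 5
t_4 = 4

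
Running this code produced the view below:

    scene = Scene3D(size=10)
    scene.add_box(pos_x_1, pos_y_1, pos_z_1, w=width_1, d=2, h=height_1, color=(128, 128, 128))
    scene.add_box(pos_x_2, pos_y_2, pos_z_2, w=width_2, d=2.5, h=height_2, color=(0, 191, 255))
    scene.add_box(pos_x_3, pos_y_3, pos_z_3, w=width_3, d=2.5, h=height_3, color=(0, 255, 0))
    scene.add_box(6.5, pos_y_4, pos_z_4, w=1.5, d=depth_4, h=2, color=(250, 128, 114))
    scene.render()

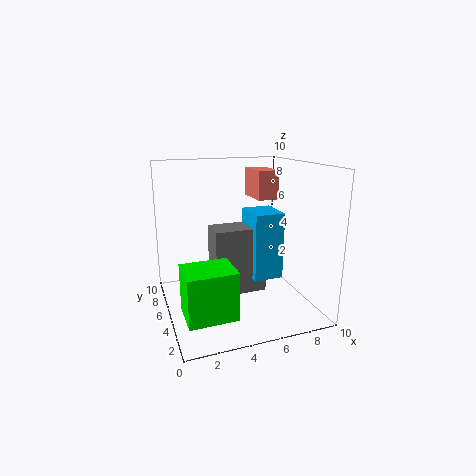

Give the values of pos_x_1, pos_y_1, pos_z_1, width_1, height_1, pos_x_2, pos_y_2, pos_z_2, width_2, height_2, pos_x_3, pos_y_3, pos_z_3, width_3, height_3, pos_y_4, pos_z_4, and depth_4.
pos_x_1 = 3, pos_y_1 = 3.5, pos_z_1 = 1.5, width_1 = 3.5, height_1 = 4.5, pos_x_2 = 5.5, pos_y_2 = 3, pos_z_2 = 2.5, width_2 = 2, height_2 = 4.5, pos_x_3 = 0.5, pos_y_3 = 0.5, pos_z_3 = 1.5, width_3 = 3, height_3 = 3, pos_y_4 = 5, pos_z_4 = 7.5, depth_4 = 2.5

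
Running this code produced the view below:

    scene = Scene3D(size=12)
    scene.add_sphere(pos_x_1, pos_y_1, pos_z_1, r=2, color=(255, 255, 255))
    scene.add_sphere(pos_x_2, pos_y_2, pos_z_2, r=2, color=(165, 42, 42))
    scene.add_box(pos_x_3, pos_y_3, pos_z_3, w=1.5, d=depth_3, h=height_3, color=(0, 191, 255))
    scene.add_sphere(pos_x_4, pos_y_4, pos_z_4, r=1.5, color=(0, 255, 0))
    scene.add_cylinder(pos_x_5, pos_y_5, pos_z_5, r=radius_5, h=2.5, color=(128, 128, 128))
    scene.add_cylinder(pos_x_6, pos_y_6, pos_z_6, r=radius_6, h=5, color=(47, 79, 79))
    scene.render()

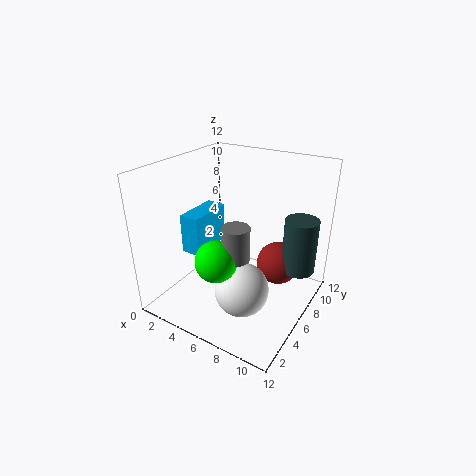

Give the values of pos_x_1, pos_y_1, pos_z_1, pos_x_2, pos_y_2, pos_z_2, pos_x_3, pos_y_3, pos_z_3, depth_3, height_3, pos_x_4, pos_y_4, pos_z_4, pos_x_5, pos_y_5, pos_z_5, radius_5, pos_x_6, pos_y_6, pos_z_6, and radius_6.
pos_x_1 = 8.5
pos_y_1 = 2.5
pos_z_1 = 4
pos_x_2 = 8
pos_y_2 = 10
pos_z_2 = 2
pos_x_3 = 3.5
pos_y_3 = 2
pos_z_3 = 6
depth_3 = 3.5
height_3 = 3
pos_x_4 = 7
pos_y_4 = 1.5
pos_z_4 = 6.5
pos_x_5 = 8
pos_y_5 = 2.5
pos_z_5 = 6.5
radius_5 = 1
pos_x_6 = 10
pos_y_6 = 10
pos_z_6 = 2
radius_6 = 1.5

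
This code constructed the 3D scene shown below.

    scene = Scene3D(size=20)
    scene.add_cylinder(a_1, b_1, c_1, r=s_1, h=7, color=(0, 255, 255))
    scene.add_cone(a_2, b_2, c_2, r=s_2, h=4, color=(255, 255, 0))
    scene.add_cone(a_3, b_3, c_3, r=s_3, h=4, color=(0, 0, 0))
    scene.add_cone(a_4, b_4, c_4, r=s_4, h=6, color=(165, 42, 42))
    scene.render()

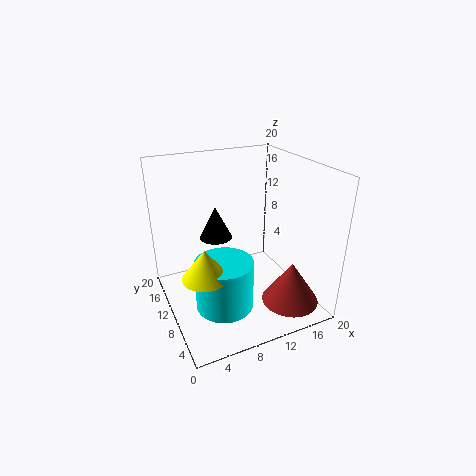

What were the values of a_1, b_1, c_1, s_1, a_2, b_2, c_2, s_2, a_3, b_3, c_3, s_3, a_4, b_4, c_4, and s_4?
a_1 = 7, b_1 = 8, c_1 = 1, s_1 = 4, a_2 = 4, b_2 = 7, c_2 = 7, s_2 = 3, a_3 = 6, b_3 = 8, c_3 = 12, s_3 = 2, a_4 = 16, b_4 = 5, c_4 = 1, s_4 = 4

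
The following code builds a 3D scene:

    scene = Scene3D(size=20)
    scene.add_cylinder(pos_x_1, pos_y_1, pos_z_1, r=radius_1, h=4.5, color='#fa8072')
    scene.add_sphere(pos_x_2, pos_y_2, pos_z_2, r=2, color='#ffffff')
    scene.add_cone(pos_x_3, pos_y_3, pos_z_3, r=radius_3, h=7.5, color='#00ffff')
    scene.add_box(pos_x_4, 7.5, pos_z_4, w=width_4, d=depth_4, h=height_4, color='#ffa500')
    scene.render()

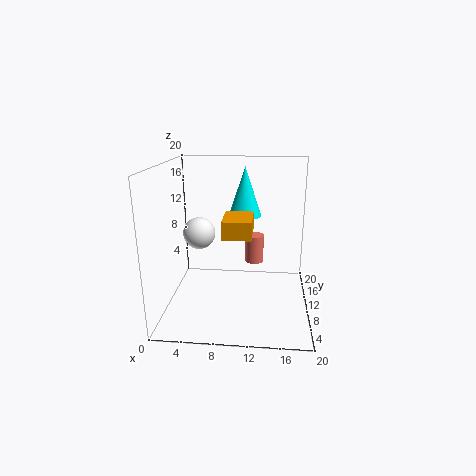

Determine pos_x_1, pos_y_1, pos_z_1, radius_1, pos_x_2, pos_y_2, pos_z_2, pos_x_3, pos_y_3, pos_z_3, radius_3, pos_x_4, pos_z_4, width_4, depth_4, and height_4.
pos_x_1 = 12
pos_y_1 = 17
pos_z_1 = 3.5
radius_1 = 1.5
pos_x_2 = 5.5
pos_y_2 = 6
pos_z_2 = 12
pos_x_3 = 10.5
pos_y_3 = 16
pos_z_3 = 11.5
radius_3 = 2.5
pos_x_4 = 8
pos_z_4 = 10.5
width_4 = 4
depth_4 = 5.5
height_4 = 2.5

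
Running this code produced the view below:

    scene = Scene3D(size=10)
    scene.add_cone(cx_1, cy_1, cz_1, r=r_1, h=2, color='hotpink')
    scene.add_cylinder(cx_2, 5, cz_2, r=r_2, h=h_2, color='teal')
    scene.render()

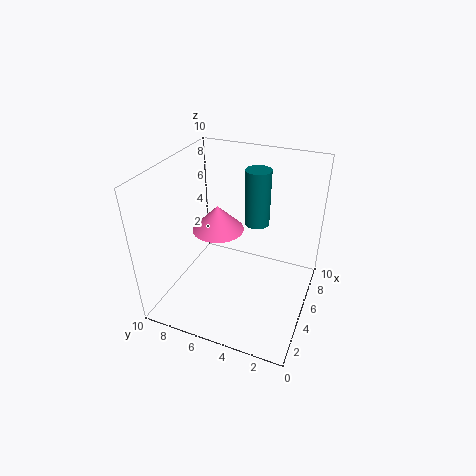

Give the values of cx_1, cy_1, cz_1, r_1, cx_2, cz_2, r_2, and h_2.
cx_1 = 7; cy_1 = 7.5; cz_1 = 4; r_1 = 2; cx_2 = 9; cz_2 = 4; r_2 = 1; h_2 = 4.5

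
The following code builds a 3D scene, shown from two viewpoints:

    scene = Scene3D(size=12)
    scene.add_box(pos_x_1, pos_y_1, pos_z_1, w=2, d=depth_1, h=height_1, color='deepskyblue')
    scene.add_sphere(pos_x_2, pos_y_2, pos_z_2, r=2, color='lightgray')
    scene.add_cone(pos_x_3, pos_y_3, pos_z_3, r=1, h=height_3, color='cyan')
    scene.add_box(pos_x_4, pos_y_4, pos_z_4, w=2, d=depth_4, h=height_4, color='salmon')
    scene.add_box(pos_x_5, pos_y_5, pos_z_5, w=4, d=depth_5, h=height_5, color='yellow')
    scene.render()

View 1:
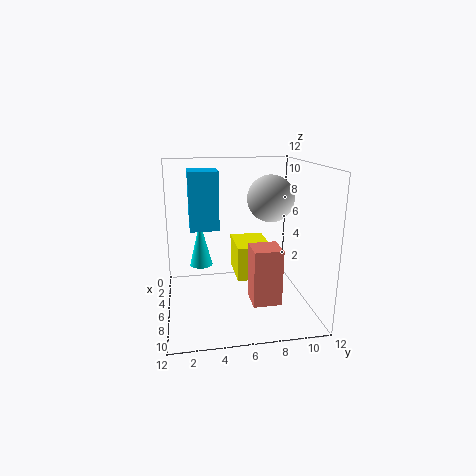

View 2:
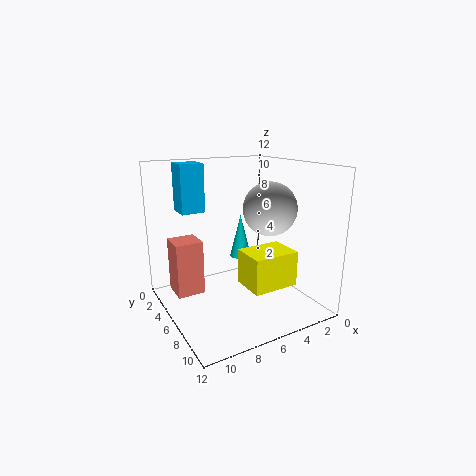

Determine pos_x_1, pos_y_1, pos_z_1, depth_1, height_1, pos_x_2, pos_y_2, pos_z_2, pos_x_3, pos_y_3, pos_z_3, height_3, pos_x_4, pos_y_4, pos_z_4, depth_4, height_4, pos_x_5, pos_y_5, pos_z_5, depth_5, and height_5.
pos_x_1 = 8, pos_y_1 = 2, pos_z_1 = 8, depth_1 = 2, height_1 = 4, pos_x_2 = 5, pos_y_2 = 9, pos_z_2 = 9, pos_x_3 = 4, pos_y_3 = 3, pos_z_3 = 3, height_3 = 4, pos_x_4 = 10, pos_y_4 = 6, pos_z_4 = 3, depth_4 = 2, height_4 = 4, pos_x_5 = 2, pos_y_5 = 6, pos_z_5 = 2, depth_5 = 3, height_5 = 3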